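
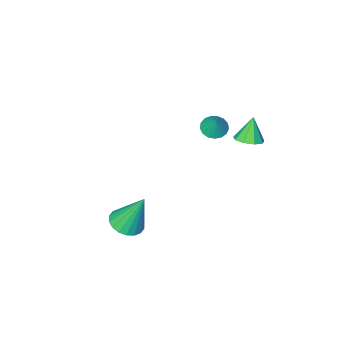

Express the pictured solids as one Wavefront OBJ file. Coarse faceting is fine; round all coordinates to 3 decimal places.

v -2.462 -0.655 1.316
v -1.962 -0.411 1.067
v -2.238 -0.205 2.204
v -2.169 -0.212 1.017
v -2.443 -0.114 1.036
v -2.722 -0.14 1.12
v -2.941 -0.284 1.248
v -3.05 -0.513 1.392
v -3.024 -0.775 1.519
v -2.87 -1.01 1.599
v -2.622 -1.163 1.615
v -2.337 -1.2 1.562
v -2.081 -1.112 1.453
v -1.912 -0.92 1.312
v -1.869 -0.667 1.173
v -2.579 1.611 2.061
v -1.97 1.507 2.263
v -2.981 1.349 3.139
v -2.08 1.933 2.326
v -2.423 2.209 2.265
v -2.839 2.205 2.109
v -3.134 1.923 1.93
v -3.168 1.496 1.813
v -2.927 1.122 1.812
v -2.523 0.978 1.928
v -2.145 1.13 2.106
v 2.925 0.893 -1.089
v 3.353 1.534 -1.209
v 2.475 1.527 0.689
v 3.038 1.628 -1.322
v 2.702 1.577 -1.389
v 2.409 1.39 -1.397
v 2.219 1.105 -1.343
v 2.169 0.777 -1.239
v 2.268 0.473 -1.105
v 2.498 0.252 -0.968
v 2.812 0.157 -0.855
v 3.149 0.209 -0.788
v 3.441 0.396 -0.78
v 3.632 0.681 -0.834
v 3.682 1.009 -0.938
v 3.582 1.313 -1.072
f 2 1 4
f 2 4 3
f 4 1 5
f 4 5 3
f 5 1 6
f 5 6 3
f 6 1 7
f 6 7 3
f 7 1 8
f 7 8 3
f 8 1 9
f 8 9 3
f 9 1 10
f 9 10 3
f 10 1 11
f 10 11 3
f 11 1 12
f 11 12 3
f 12 1 13
f 12 13 3
f 13 1 14
f 13 14 3
f 14 1 15
f 14 15 3
f 15 1 2
f 15 2 3
f 17 16 19
f 17 19 18
f 19 16 20
f 19 20 18
f 20 16 21
f 20 21 18
f 21 16 22
f 21 22 18
f 22 16 23
f 22 23 18
f 23 16 24
f 23 24 18
f 24 16 25
f 24 25 18
f 25 16 26
f 25 26 18
f 26 16 17
f 26 17 18
f 28 27 30
f 28 30 29
f 30 27 31
f 30 31 29
f 31 27 32
f 31 32 29
f 32 27 33
f 32 33 29
f 33 27 34
f 33 34 29
f 34 27 35
f 34 35 29
f 35 27 36
f 35 36 29
f 36 27 37
f 36 37 29
f 37 27 38
f 37 38 29
f 38 27 39
f 38 39 29
f 39 27 40
f 39 40 29
f 40 27 41
f 40 41 29
f 41 27 42
f 41 42 29
f 42 27 28
f 42 28 29



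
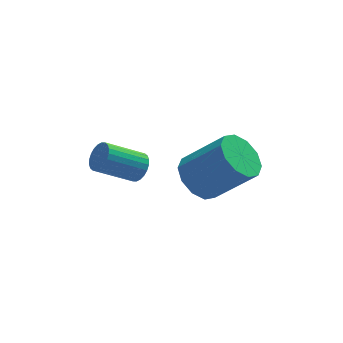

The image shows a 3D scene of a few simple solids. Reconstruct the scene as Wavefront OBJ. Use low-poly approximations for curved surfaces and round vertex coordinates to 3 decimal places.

v -0.824 3.25 0.221
v -0.574 2.927 0.575
v -1.806 2.847 1.372
v -2.056 3.17 1.019
v -0.533 3.117 0.657
v -1.766 3.037 1.454
v -0.537 3.327 0.672
v -1.769 3.247 1.47
v -0.584 3.526 0.619
v -1.817 3.446 1.417
v -0.668 3.682 0.505
v -1.9 3.602 1.303
v -0.776 3.773 0.348
v -2.008 3.693 1.146
v -0.89 3.784 0.172
v -2.123 3.704 0.97
v -0.995 3.713 0.003
v -2.227 3.633 0.801
v -1.074 3.573 -0.132
v -2.306 3.493 0.665
v -1.114 3.383 -0.214
v -2.347 3.303 0.583
v -1.111 3.173 -0.23
v -2.343 3.093 0.568
v -1.063 2.974 -0.177
v -2.296 2.894 0.621
v -0.98 2.818 -0.063
v -2.212 2.738 0.735
v -0.872 2.727 0.094
v -2.104 2.647 0.892
v -0.757 2.716 0.27
v -1.99 2.636 1.068
v -0.653 2.787 0.439
v -1.885 2.707 1.237
v 0.865 2.476 0.082
v 1.28 1.975 -0.496
v 2.49 1.483 0.801
v 2.075 1.984 1.378
v 1.499 2.466 -0.514
v 2.709 1.973 0.783
v 1.476 2.961 -0.304
v 2.686 2.468 0.992
v 1.22 3.27 0.053
v 2.429 2.778 1.349
v 0.828 3.277 0.421
v 2.037 2.784 1.717
v 0.45 2.977 0.659
v 1.66 2.485 1.956
v 0.231 2.487 0.677
v 1.441 1.994 1.974
v 0.254 1.992 0.468
v 1.464 1.499 1.764
v 0.511 1.682 0.111
v 1.72 1.19 1.407
v 0.903 1.676 -0.257
v 2.112 1.183 1.039
f 2 1 5
f 2 5 3
f 3 5 6
f 3 6 4
f 5 1 7
f 5 7 6
f 6 7 8
f 6 8 4
f 7 1 9
f 7 9 8
f 8 9 10
f 8 10 4
f 9 1 11
f 9 11 10
f 10 11 12
f 10 12 4
f 11 1 13
f 11 13 12
f 12 13 14
f 12 14 4
f 13 1 15
f 13 15 14
f 14 15 16
f 14 16 4
f 15 1 17
f 15 17 16
f 16 17 18
f 16 18 4
f 17 1 19
f 17 19 18
f 18 19 20
f 18 20 4
f 19 1 21
f 19 21 20
f 20 21 22
f 20 22 4
f 21 1 23
f 21 23 22
f 22 23 24
f 22 24 4
f 23 1 25
f 23 25 24
f 24 25 26
f 24 26 4
f 25 1 27
f 25 27 26
f 26 27 28
f 26 28 4
f 27 1 29
f 27 29 28
f 28 29 30
f 28 30 4
f 29 1 31
f 29 31 30
f 30 31 32
f 30 32 4
f 31 1 33
f 31 33 32
f 32 33 34
f 32 34 4
f 33 1 2
f 33 2 34
f 34 2 3
f 34 3 4
f 36 35 39
f 36 39 37
f 37 39 40
f 37 40 38
f 39 35 41
f 39 41 40
f 40 41 42
f 40 42 38
f 41 35 43
f 41 43 42
f 42 43 44
f 42 44 38
f 43 35 45
f 43 45 44
f 44 45 46
f 44 46 38
f 45 35 47
f 45 47 46
f 46 47 48
f 46 48 38
f 47 35 49
f 47 49 48
f 48 49 50
f 48 50 38
f 49 35 51
f 49 51 50
f 50 51 52
f 50 52 38
f 51 35 53
f 51 53 52
f 52 53 54
f 52 54 38
f 53 35 55
f 53 55 54
f 54 55 56
f 54 56 38
f 55 35 36
f 55 36 56
f 56 36 37
f 56 37 38



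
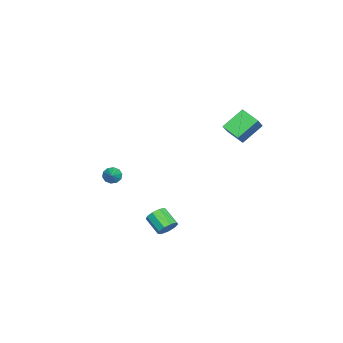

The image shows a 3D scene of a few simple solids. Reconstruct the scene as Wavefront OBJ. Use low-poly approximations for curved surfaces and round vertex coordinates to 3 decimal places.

v 1.319 2.521 2.874
v 0.472 3.412 3.834
v 1.754 3.457 2.39
v 0.908 4.348 3.351
v 2.552 2.512 3.969
v 1.706 3.403 4.93
v 2.988 3.448 3.486
v 2.141 4.339 4.446
v 1.582 -3.896 -1.415
v 1.889 -3.898 -1.882
v 2.478 -3.704 -0.825
v 1.783 -3.573 -1.826
v 1.6 -3.372 -1.612
v 1.41 -3.37 -1.323
v 1.285 -3.57 -1.069
v 1.274 -3.893 -0.947
v 1.38 -4.218 -1.003
v 1.563 -4.419 -1.217
v 1.753 -4.421 -1.506
v 1.878 -4.221 -1.76
v 3.982 -0.113 -3.587
v 4.3 -0.591 -3.892
v 3.655 -1.425 -3.258
v 3.338 -0.947 -2.953
v 4.517 -0.477 -3.522
v 3.873 -1.31 -2.887
v 4.484 -0.192 -3.181
v 3.839 -1.026 -2.547
v 4.216 0.129 -3.031
v 3.572 -0.705 -2.397
v 3.839 0.337 -3.141
v 3.194 -0.497 -2.507
v 3.529 0.335 -3.46
v 2.884 -0.499 -2.825
v 3.431 0.122 -3.838
v 2.786 -0.711 -3.204
v 3.591 -0.2 -4.099
v 2.946 -1.034 -3.465
v 3.934 -0.482 -4.12
v 3.29 -1.315 -3.486
f 2 4 1
f 5 2 1
f 1 4 3
f 3 5 1
f 2 8 4
f 6 2 5
f 6 8 2
f 4 8 3
f 7 5 3
f 3 8 7
f 7 6 5
f 8 6 7
f 10 9 12
f 10 12 11
f 12 9 13
f 12 13 11
f 13 9 14
f 13 14 11
f 14 9 15
f 14 15 11
f 15 9 16
f 15 16 11
f 16 9 17
f 16 17 11
f 17 9 18
f 17 18 11
f 18 9 19
f 18 19 11
f 19 9 20
f 19 20 11
f 20 9 10
f 20 10 11
f 22 21 25
f 22 25 23
f 23 25 26
f 23 26 24
f 25 21 27
f 25 27 26
f 26 27 28
f 26 28 24
f 27 21 29
f 27 29 28
f 28 29 30
f 28 30 24
f 29 21 31
f 29 31 30
f 30 31 32
f 30 32 24
f 31 21 33
f 31 33 32
f 32 33 34
f 32 34 24
f 33 21 35
f 33 35 34
f 34 35 36
f 34 36 24
f 35 21 37
f 35 37 36
f 36 37 38
f 36 38 24
f 37 21 39
f 37 39 38
f 38 39 40
f 38 40 24
f 39 21 22
f 39 22 40
f 40 22 23
f 40 23 24



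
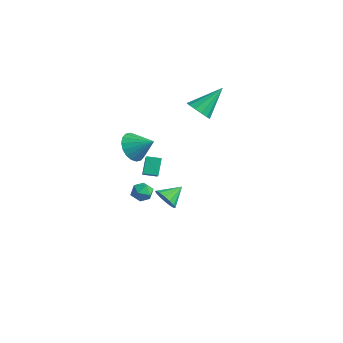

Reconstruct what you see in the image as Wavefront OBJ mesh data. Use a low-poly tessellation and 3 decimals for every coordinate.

v -2.59 2.163 3.244
v -2.227 2.665 2.619
v -2.35 3.797 4.696
v -2.715 2.751 2.602
v -3.164 2.651 2.789
v -3.43 2.396 3.12
v -3.429 2.067 3.491
v -3.163 1.768 3.783
v -2.714 1.594 3.904
v -2.226 1.601 3.815
v -1.854 1.786 3.545
v -1.716 2.091 3.179
v -1.855 2.418 2.834
v -0.789 -3.142 2.381
v -0.11 -3.605 3.036
v -0.232 -2.514 2.248
v 0.446 -2.977 2.903
v -0.326 -3.743 1.477
v 0.352 -4.206 2.132
v 0.23 -3.115 1.344
v 0.909 -3.578 1.999
v -3.463 0.384 -4.196
v -3.007 0.71 -4.862
v -3.377 1.596 -3.544
v -3.438 0.794 -4.963
v -3.875 0.769 -4.858
v -4.202 0.64 -4.577
v -4.331 0.443 -4.193
v -4.227 0.23 -3.81
v -3.919 0.058 -3.531
v -3.488 -0.027 -3.43
v -3.051 -0.002 -3.534
v -2.724 0.127 -3.816
v -2.595 0.324 -4.2
v -2.699 0.538 -4.583
v -2.895 -2.375 1.861
v -2.213 -2.687 1.127
v -1.745 -1.785 2.679
v -2.331 -2.259 0.983
v -2.561 -1.853 1.014
v -2.857 -1.551 1.212
v -3.161 -1.412 1.539
v -3.412 -1.464 1.93
v -3.561 -1.696 2.307
v -3.577 -2.063 2.596
v -3.459 -2.492 2.739
v -3.229 -2.898 2.709
v -2.933 -3.2 2.51
v -2.629 -3.339 2.183
v -2.379 -3.287 1.793
v -2.23 -3.054 1.415
v -3.757 -0.988 -2.271
v -3.101 -0.774 -2.556
v -3.639 -2.066 -2.804
v -2.983 -1.852 -3.089
v -3.051 -1.964 -2.355
v -3.124 -1.298 -2.025
v -3.616 -1.542 -3.335
v -3.689 -0.876 -3.005
v -3.014 -1.117 -3.214
v -2.665 -1.378 -2.608
v -4.075 -1.462 -2.752
v -3.726 -1.723 -2.146
f 2 1 4
f 2 4 3
f 4 1 5
f 4 5 3
f 5 1 6
f 5 6 3
f 6 1 7
f 6 7 3
f 7 1 8
f 7 8 3
f 8 1 9
f 8 9 3
f 9 1 10
f 9 10 3
f 10 1 11
f 10 11 3
f 11 1 12
f 11 12 3
f 12 1 13
f 12 13 3
f 13 1 2
f 13 2 3
f 15 17 14
f 18 15 14
f 14 17 16
f 16 18 14
f 15 21 17
f 19 15 18
f 19 21 15
f 17 21 16
f 20 18 16
f 16 21 20
f 20 19 18
f 21 19 20
f 23 22 25
f 23 25 24
f 25 22 26
f 25 26 24
f 26 22 27
f 26 27 24
f 27 22 28
f 27 28 24
f 28 22 29
f 28 29 24
f 29 22 30
f 29 30 24
f 30 22 31
f 30 31 24
f 31 22 32
f 31 32 24
f 32 22 33
f 32 33 24
f 33 22 34
f 33 34 24
f 34 22 35
f 34 35 24
f 35 22 23
f 35 23 24
f 37 36 39
f 37 39 38
f 39 36 40
f 39 40 38
f 40 36 41
f 40 41 38
f 41 36 42
f 41 42 38
f 42 36 43
f 42 43 38
f 43 36 44
f 43 44 38
f 44 36 45
f 44 45 38
f 45 36 46
f 45 46 38
f 46 36 47
f 46 47 38
f 47 36 48
f 47 48 38
f 48 36 49
f 48 49 38
f 49 36 50
f 49 50 38
f 50 36 51
f 50 51 38
f 51 36 37
f 51 37 38
f 52 63 57
f 52 57 53
f 52 53 59
f 52 59 62
f 52 62 63
f 53 57 61
f 57 63 56
f 63 62 54
f 62 59 58
f 59 53 60
f 55 61 56
f 55 56 54
f 55 54 58
f 55 58 60
f 55 60 61
f 56 61 57
f 54 56 63
f 58 54 62
f 60 58 59
f 61 60 53



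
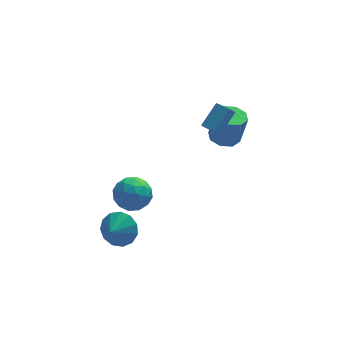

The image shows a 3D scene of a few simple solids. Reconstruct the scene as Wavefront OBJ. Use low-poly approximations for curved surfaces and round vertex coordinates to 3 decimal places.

v 3.439 3.52 -1.764
v 4.276 3.846 -1.911
v 4.658 3.725 -0.003
v 3.821 3.4 0.144
v 3.812 4.35 -1.786
v 4.194 4.229 0.122
v 3.13 4.368 -1.649
v 3.511 4.248 0.26
v 2.628 3.89 -1.579
v 3.01 3.769 0.33
v 2.602 3.195 -1.617
v 2.984 3.074 0.291
v 3.066 2.691 -1.742
v 3.448 2.57 0.166
v 3.749 2.672 -1.88
v 4.13 2.552 0.029
v 4.25 3.151 -1.95
v 4.632 3.03 -0.041
v -2.716 1.48 -3.049
v -2.21 2.106 -3.864
v -1.69 0.014 -3.536
v -1.184 0.64 -4.351
v -0.978 0.865 -3.246
v -1.613 1.771 -2.945
v -2.287 0.349 -4.455
v -2.922 1.255 -4.154
v -1.945 1.407 -4.733
v -1.136 1.725 -3.987
v -2.764 0.395 -3.413
v -1.955 0.713 -2.667
v -2.553 1.922 -3.414
v -1.347 0.198 -3.986
v -1.226 0.33 -3.337
v -0.928 0.698 -3.816
v -2.202 1.725 -2.874
v -1.904 2.092 -3.353
v -1.181 1.363 -2.99
v -1.996 0.028 -4.047
v -1.698 0.395 -4.526
v -2.972 1.422 -3.584
v -2.674 1.79 -4.063
v -2.719 0.757 -4.41
v -2.099 1.879 -4.404
v -1.496 1.017 -4.69
v -2.145 0.846 -4.751
v -2.518 1.379 -4.574
v -1.624 2.066 -3.965
v -1.021 1.204 -4.251
v -0.9 1.336 -3.602
v -1.273 1.869 -3.425
v -1.468 1.655 -4.476
v -2.879 0.916 -3.149
v -2.276 0.054 -3.435
v -2.627 0.251 -3.975
v -3 0.784 -3.798
v -2.404 1.103 -2.71
v -1.801 0.241 -2.996
v -1.382 0.741 -2.826
v -1.755 1.274 -2.649
v -2.432 0.465 -2.924
v -3.221 -3.238 -2.374
v -2.329 -3.502 -1.846
v -3.779 -3.982 -1.806
v -2.592 -3.062 -1.527
v -3.054 -2.678 -1.478
v -3.569 -2.472 -1.713
v -3.974 -2.509 -2.158
v -4.14 -2.777 -2.672
v -4.014 -3.192 -3.091
v -3.637 -3.621 -3.283
v -3.127 -3.929 -3.186
v -2.648 -4.017 -2.831
v -2.35 -3.858 -2.332
v 2.177 0.636 1.574
v 2.646 0.465 1.279
v 3.572 1.293 2.272
v 3.103 1.464 2.566
v 2.571 0.7 1.153
v 3.497 1.528 2.145
v 2.405 0.921 1.123
v 3.331 1.749 2.116
v 2.187 1.076 1.197
v 3.113 1.905 2.189
v 1.967 1.131 1.356
v 2.893 1.959 2.349
v 1.795 1.072 1.566
v 2.721 1.9 2.559
v 1.71 0.913 1.777
v 2.636 1.742 2.77
v 1.733 0.691 1.942
v 2.658 1.519 2.935
v 1.857 0.456 2.022
v 2.782 1.284 3.015
v 2.054 0.262 2
v 2.98 1.09 2.993
v 2.28 0.154 1.88
v 3.206 0.982 2.872
v 2.482 0.156 1.69
v 3.408 0.984 2.682
v 2.614 0.268 1.473
v 3.54 1.097 2.465
f 2 1 5
f 2 5 3
f 3 5 6
f 3 6 4
f 5 1 7
f 5 7 6
f 6 7 8
f 6 8 4
f 7 1 9
f 7 9 8
f 8 9 10
f 8 10 4
f 9 1 11
f 9 11 10
f 10 11 12
f 10 12 4
f 11 1 13
f 11 13 12
f 12 13 14
f 12 14 4
f 13 1 15
f 13 15 14
f 14 15 16
f 14 16 4
f 15 1 17
f 15 17 16
f 16 17 18
f 16 18 4
f 17 1 2
f 17 2 18
f 18 2 3
f 18 3 4
f 19 56 35
f 56 30 59
f 35 59 24
f 56 59 35
f 19 35 31
f 35 24 36
f 31 36 20
f 35 36 31
f 19 31 40
f 31 20 41
f 40 41 26
f 31 41 40
f 19 40 52
f 40 26 55
f 52 55 29
f 40 55 52
f 19 52 56
f 52 29 60
f 56 60 30
f 52 60 56
f 20 36 47
f 36 24 50
f 47 50 28
f 36 50 47
f 24 59 37
f 59 30 58
f 37 58 23
f 59 58 37
f 30 60 57
f 60 29 53
f 57 53 21
f 60 53 57
f 29 55 54
f 55 26 42
f 54 42 25
f 55 42 54
f 26 41 46
f 41 20 43
f 46 43 27
f 41 43 46
f 22 48 34
f 48 28 49
f 34 49 23
f 48 49 34
f 22 34 32
f 34 23 33
f 32 33 21
f 34 33 32
f 22 32 39
f 32 21 38
f 39 38 25
f 32 38 39
f 22 39 44
f 39 25 45
f 44 45 27
f 39 45 44
f 22 44 48
f 44 27 51
f 48 51 28
f 44 51 48
f 23 49 37
f 49 28 50
f 37 50 24
f 49 50 37
f 21 33 57
f 33 23 58
f 57 58 30
f 33 58 57
f 25 38 54
f 38 21 53
f 54 53 29
f 38 53 54
f 27 45 46
f 45 25 42
f 46 42 26
f 45 42 46
f 28 51 47
f 51 27 43
f 47 43 20
f 51 43 47
f 62 61 64
f 62 64 63
f 64 61 65
f 64 65 63
f 65 61 66
f 65 66 63
f 66 61 67
f 66 67 63
f 67 61 68
f 67 68 63
f 68 61 69
f 68 69 63
f 69 61 70
f 69 70 63
f 70 61 71
f 70 71 63
f 71 61 72
f 71 72 63
f 72 61 73
f 72 73 63
f 73 61 62
f 73 62 63
f 75 74 78
f 75 78 76
f 76 78 79
f 76 79 77
f 78 74 80
f 78 80 79
f 79 80 81
f 79 81 77
f 80 74 82
f 80 82 81
f 81 82 83
f 81 83 77
f 82 74 84
f 82 84 83
f 83 84 85
f 83 85 77
f 84 74 86
f 84 86 85
f 85 86 87
f 85 87 77
f 86 74 88
f 86 88 87
f 87 88 89
f 87 89 77
f 88 74 90
f 88 90 89
f 89 90 91
f 89 91 77
f 90 74 92
f 90 92 91
f 91 92 93
f 91 93 77
f 92 74 94
f 92 94 93
f 93 94 95
f 93 95 77
f 94 74 96
f 94 96 95
f 95 96 97
f 95 97 77
f 96 74 98
f 96 98 97
f 97 98 99
f 97 99 77
f 98 74 100
f 98 100 99
f 99 100 101
f 99 101 77
f 100 74 75
f 100 75 101
f 101 75 76
f 101 76 77



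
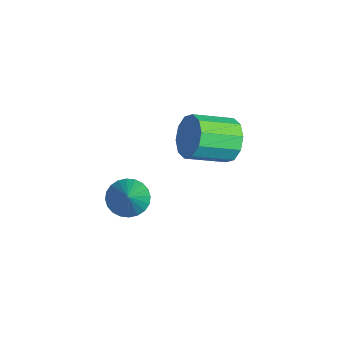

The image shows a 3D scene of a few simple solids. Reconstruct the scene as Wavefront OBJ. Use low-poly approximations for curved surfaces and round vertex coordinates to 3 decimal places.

v -3.828 3.99 1.751
v -3.316 4.224 2.333
v -3.36 2.884 2.911
v -3.872 2.65 2.329
v -3.782 4.309 2.494
v -3.826 2.969 3.072
v -4.266 4.272 2.371
v -4.31 2.932 2.949
v -4.583 4.127 2.011
v -4.627 2.787 2.589
v -4.611 3.93 1.552
v -4.655 2.59 2.13
v -4.34 3.756 1.169
v -4.384 2.416 1.747
v -3.874 3.671 1.008
v -3.918 2.331 1.586
v -3.39 3.708 1.131
v -3.434 2.368 1.709
v -3.073 3.853 1.491
v -3.117 2.513 2.069
v -3.045 4.05 1.95
v -3.089 2.71 2.528
v -1.464 -0.057 2.446
v -1.091 -0.407 2.029
v -0.516 -0.343 3.534
v -0.989 -0.172 2.003
v -0.959 0.08 2.043
v -1.006 0.312 2.145
v -1.123 0.488 2.293
v -1.291 0.58 2.465
v -1.486 0.576 2.633
v -1.677 0.476 2.773
v -1.836 0.294 2.864
v -1.938 0.059 2.89
v -1.968 -0.193 2.85
v -1.921 -0.425 2.748
v -1.804 -0.601 2.6
v -1.636 -0.693 2.428
v -1.441 -0.689 2.26
v -1.25 -0.589 2.12
f 2 1 5
f 2 5 3
f 3 5 6
f 3 6 4
f 5 1 7
f 5 7 6
f 6 7 8
f 6 8 4
f 7 1 9
f 7 9 8
f 8 9 10
f 8 10 4
f 9 1 11
f 9 11 10
f 10 11 12
f 10 12 4
f 11 1 13
f 11 13 12
f 12 13 14
f 12 14 4
f 13 1 15
f 13 15 14
f 14 15 16
f 14 16 4
f 15 1 17
f 15 17 16
f 16 17 18
f 16 18 4
f 17 1 19
f 17 19 18
f 18 19 20
f 18 20 4
f 19 1 21
f 19 21 20
f 20 21 22
f 20 22 4
f 21 1 2
f 21 2 22
f 22 2 3
f 22 3 4
f 24 23 26
f 24 26 25
f 26 23 27
f 26 27 25
f 27 23 28
f 27 28 25
f 28 23 29
f 28 29 25
f 29 23 30
f 29 30 25
f 30 23 31
f 30 31 25
f 31 23 32
f 31 32 25
f 32 23 33
f 32 33 25
f 33 23 34
f 33 34 25
f 34 23 35
f 34 35 25
f 35 23 36
f 35 36 25
f 36 23 37
f 36 37 25
f 37 23 38
f 37 38 25
f 38 23 39
f 38 39 25
f 39 23 40
f 39 40 25
f 40 23 24
f 40 24 25



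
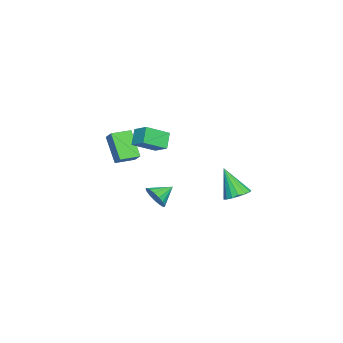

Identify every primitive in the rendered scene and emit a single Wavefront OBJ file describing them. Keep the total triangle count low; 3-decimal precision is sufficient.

v 0.894 3.855 -1.659
v 1.531 4.099 -1.399
v 0.546 3.085 -0.081
v 1.307 4.355 -1.324
v 0.987 4.497 -1.325
v 0.647 4.492 -1.403
v 0.363 4.341 -1.54
v 0.201 4.078 -1.704
v 0.198 3.764 -1.857
v 0.354 3.471 -1.966
v 0.634 3.266 -2.004
v 0.974 3.196 -1.963
v 1.296 3.276 -1.852
v 1.525 3.49 -1.698
v 1.61 3.786 -1.534
v -0.481 -0.664 -3.115
v 0.103 -0.314 -2.778
v -1.199 0.044 -2.605
v 0.061 -0.132 -3.09
v -0.106 -0.072 -3.408
v -0.358 -0.147 -3.659
v -0.639 -0.341 -3.785
v -0.883 -0.609 -3.757
v -1.036 -0.89 -3.583
v -1.061 -1.118 -3.301
v -0.953 -1.243 -2.977
v -0.737 -1.235 -2.684
v -0.463 -1.096 -2.49
v -0.192 -0.858 -2.439
v 0.012 -0.576 -2.543
v -1.754 -0.86 0.697
v -1.261 -0.12 1.155
v -1.087 -0.819 -0.087
v -0.594 -0.08 0.371
v -0.906 -1.84 1.369
v -0.413 -1.101 1.827
v -0.239 -1.8 0.585
v 0.254 -1.06 1.043
v -2.547 -3.851 -0.146
v -1.991 -3.398 0.414
v -3.258 -2.999 -0.13
v -2.701 -2.545 0.429
v -1.719 -3.135 -1.549
v -1.162 -2.681 -0.99
v -2.429 -2.282 -1.534
v -1.873 -1.829 -0.974
f 2 1 4
f 2 4 3
f 4 1 5
f 4 5 3
f 5 1 6
f 5 6 3
f 6 1 7
f 6 7 3
f 7 1 8
f 7 8 3
f 8 1 9
f 8 9 3
f 9 1 10
f 9 10 3
f 10 1 11
f 10 11 3
f 11 1 12
f 11 12 3
f 12 1 13
f 12 13 3
f 13 1 14
f 13 14 3
f 14 1 15
f 14 15 3
f 15 1 2
f 15 2 3
f 17 16 19
f 17 19 18
f 19 16 20
f 19 20 18
f 20 16 21
f 20 21 18
f 21 16 22
f 21 22 18
f 22 16 23
f 22 23 18
f 23 16 24
f 23 24 18
f 24 16 25
f 24 25 18
f 25 16 26
f 25 26 18
f 26 16 27
f 26 27 18
f 27 16 28
f 27 28 18
f 28 16 29
f 28 29 18
f 29 16 30
f 29 30 18
f 30 16 17
f 30 17 18
f 32 34 31
f 35 32 31
f 31 34 33
f 33 35 31
f 32 38 34
f 36 32 35
f 36 38 32
f 34 38 33
f 37 35 33
f 33 38 37
f 37 36 35
f 38 36 37
f 40 42 39
f 43 40 39
f 39 42 41
f 41 43 39
f 40 46 42
f 44 40 43
f 44 46 40
f 42 46 41
f 45 43 41
f 41 46 45
f 45 44 43
f 46 44 45



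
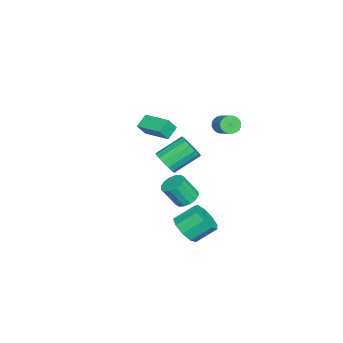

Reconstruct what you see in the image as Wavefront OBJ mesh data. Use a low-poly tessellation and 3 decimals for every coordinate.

v 4.078 0.029 -2.06
v 4.704 -0.36 -1.298
v 4.209 0.763 -0.318
v 3.582 1.151 -1.08
v 5.063 0.137 -1.685
v 4.568 1.259 -0.706
v 4.962 0.583 -2.248
v 4.466 1.705 -1.268
v 4.446 0.77 -2.722
v 3.951 1.892 -1.743
v 3.758 0.61 -2.887
v 3.263 1.732 -1.907
v 3.22 0.178 -2.664
v 2.724 1.3 -1.685
v 3.083 -0.324 -2.159
v 2.587 0.799 -1.18
v 3.412 -0.66 -1.607
v 2.916 0.462 -0.628
v 4.052 -0.674 -1.267
v 3.556 0.448 -0.288
v -3.07 0.438 2.488
v -2.781 0.62 1.911
v -1.842 1.364 2.615
v -2.13 1.182 3.192
v -2.957 0.811 1.943
v -2.017 1.555 2.647
v -3.149 0.945 2.058
v -2.21 1.689 2.762
v -3.33 1.003 2.238
v -2.39 1.747 2.942
v -3.471 0.974 2.456
v -2.531 1.718 3.16
v -3.55 0.864 2.679
v -2.611 1.608 3.384
v -3.557 0.688 2.873
v -2.618 1.433 3.578
v -3.49 0.475 3.009
v -2.55 1.219 3.713
v -3.358 0.256 3.065
v -2.419 1 3.769
v -3.183 0.065 3.033
v -2.243 0.809 3.737
v -2.99 -0.069 2.918
v -2.051 0.675 3.622
v -2.81 -0.127 2.738
v -1.87 0.617 3.442
v -2.669 -0.098 2.52
v -1.729 0.646 3.224
v -2.589 0.012 2.296
v -1.65 0.756 3.001
v -2.582 0.187 2.102
v -1.643 0.932 2.807
v -2.65 0.401 1.967
v -1.71 1.145 2.671
v -1.083 -2.566 -0.169
v -0.295 -2.144 -0
v -1.268 -0.773 1.119
v -2.057 -1.194 0.949
v -0.46 -1.942 -0.392
v -1.433 -0.57 0.727
v -0.792 -1.906 -0.724
v -1.765 -0.535 0.394
v -1.202 -2.048 -0.908
v -2.175 -0.676 0.211
v -1.58 -2.328 -0.894
v -2.554 -0.956 0.225
v -1.825 -2.672 -0.685
v -2.799 -1.3 0.434
v -1.872 -2.987 -0.339
v -2.845 -1.616 0.78
v -1.707 -3.19 0.053
v -2.68 -1.818 1.172
v -1.375 -3.225 0.386
v -2.348 -1.854 1.504
v -0.965 -3.084 0.569
v -1.938 -1.712 1.688
v -0.586 -2.804 0.555
v -1.56 -1.432 1.674
v -0.341 -2.46 0.346
v -1.315 -1.088 1.465
v -0.036 -0.923 -2.336
v 0.342 -1.514 -2.761
v 0.654 -2.328 -1.348
v 0.276 -1.737 -0.924
v 0.647 -1.234 -2.667
v 0.959 -2.048 -1.254
v 0.769 -0.871 -2.484
v 1.081 -1.685 -1.072
v 0.675 -0.521 -2.262
v 0.987 -1.336 -0.85
v 0.391 -0.28 -2.06
v 0.703 -1.094 -0.647
v -0.008 -0.21 -1.932
v 0.304 -1.025 -0.519
v -0.414 -0.332 -1.912
v -0.102 -1.146 -0.499
v -0.719 -0.612 -2.006
v -0.407 -1.426 -0.593
v -0.841 -0.975 -2.188
v -0.529 -1.789 -0.776
v -0.747 -1.324 -2.41
v -0.435 -2.139 -0.998
v -0.463 -1.566 -2.613
v -0.151 -2.38 -1.2
v -0.064 -1.635 -2.741
v 0.248 -2.45 -1.328
v -4.827 -4.3 0.866
v -4.371 -4.695 1.725
v -3.955 -2.608 1.179
v -3.498 -3.002 2.039
v -4.002 -4.618 0.281
v -3.545 -5.012 1.141
v -3.129 -2.925 0.595
v -2.673 -3.32 1.454
f 2 1 5
f 2 5 3
f 3 5 6
f 3 6 4
f 5 1 7
f 5 7 6
f 6 7 8
f 6 8 4
f 7 1 9
f 7 9 8
f 8 9 10
f 8 10 4
f 9 1 11
f 9 11 10
f 10 11 12
f 10 12 4
f 11 1 13
f 11 13 12
f 12 13 14
f 12 14 4
f 13 1 15
f 13 15 14
f 14 15 16
f 14 16 4
f 15 1 17
f 15 17 16
f 16 17 18
f 16 18 4
f 17 1 19
f 17 19 18
f 18 19 20
f 18 20 4
f 19 1 2
f 19 2 20
f 20 2 3
f 20 3 4
f 22 21 25
f 22 25 23
f 23 25 26
f 23 26 24
f 25 21 27
f 25 27 26
f 26 27 28
f 26 28 24
f 27 21 29
f 27 29 28
f 28 29 30
f 28 30 24
f 29 21 31
f 29 31 30
f 30 31 32
f 30 32 24
f 31 21 33
f 31 33 32
f 32 33 34
f 32 34 24
f 33 21 35
f 33 35 34
f 34 35 36
f 34 36 24
f 35 21 37
f 35 37 36
f 36 37 38
f 36 38 24
f 37 21 39
f 37 39 38
f 38 39 40
f 38 40 24
f 39 21 41
f 39 41 40
f 40 41 42
f 40 42 24
f 41 21 43
f 41 43 42
f 42 43 44
f 42 44 24
f 43 21 45
f 43 45 44
f 44 45 46
f 44 46 24
f 45 21 47
f 45 47 46
f 46 47 48
f 46 48 24
f 47 21 49
f 47 49 48
f 48 49 50
f 48 50 24
f 49 21 51
f 49 51 50
f 50 51 52
f 50 52 24
f 51 21 53
f 51 53 52
f 52 53 54
f 52 54 24
f 53 21 22
f 53 22 54
f 54 22 23
f 54 23 24
f 56 55 59
f 56 59 57
f 57 59 60
f 57 60 58
f 59 55 61
f 59 61 60
f 60 61 62
f 60 62 58
f 61 55 63
f 61 63 62
f 62 63 64
f 62 64 58
f 63 55 65
f 63 65 64
f 64 65 66
f 64 66 58
f 65 55 67
f 65 67 66
f 66 67 68
f 66 68 58
f 67 55 69
f 67 69 68
f 68 69 70
f 68 70 58
f 69 55 71
f 69 71 70
f 70 71 72
f 70 72 58
f 71 55 73
f 71 73 72
f 72 73 74
f 72 74 58
f 73 55 75
f 73 75 74
f 74 75 76
f 74 76 58
f 75 55 77
f 75 77 76
f 76 77 78
f 76 78 58
f 77 55 79
f 77 79 78
f 78 79 80
f 78 80 58
f 79 55 56
f 79 56 80
f 80 56 57
f 80 57 58
f 82 81 85
f 82 85 83
f 83 85 86
f 83 86 84
f 85 81 87
f 85 87 86
f 86 87 88
f 86 88 84
f 87 81 89
f 87 89 88
f 88 89 90
f 88 90 84
f 89 81 91
f 89 91 90
f 90 91 92
f 90 92 84
f 91 81 93
f 91 93 92
f 92 93 94
f 92 94 84
f 93 81 95
f 93 95 94
f 94 95 96
f 94 96 84
f 95 81 97
f 95 97 96
f 96 97 98
f 96 98 84
f 97 81 99
f 97 99 98
f 98 99 100
f 98 100 84
f 99 81 101
f 99 101 100
f 100 101 102
f 100 102 84
f 101 81 103
f 101 103 102
f 102 103 104
f 102 104 84
f 103 81 105
f 103 105 104
f 104 105 106
f 104 106 84
f 105 81 82
f 105 82 106
f 106 82 83
f 106 83 84
f 108 110 107
f 111 108 107
f 107 110 109
f 109 111 107
f 108 114 110
f 112 108 111
f 112 114 108
f 110 114 109
f 113 111 109
f 109 114 113
f 113 112 111
f 114 112 113



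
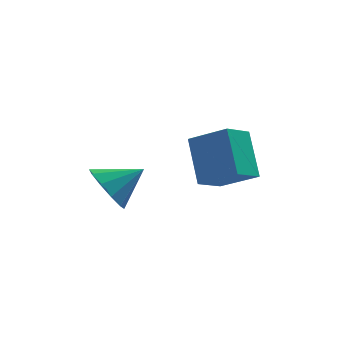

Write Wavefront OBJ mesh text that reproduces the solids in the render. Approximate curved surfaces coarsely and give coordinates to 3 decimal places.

v 3.526 -2.81 3.599
v 3.159 -1.654 5.252
v 2.193 -2.149 2.841
v 1.826 -0.993 4.494
v 4.274 -1.867 3.106
v 3.907 -0.711 4.759
v 2.941 -1.206 2.348
v 2.574 -0.05 4.001
v -0.743 -4.081 3.382
v -0.289 -3.725 2.552
v 0.463 -3.759 4.178
v -0.594 -3.253 2.823
v -0.956 -3.096 3.307
v -1.236 -3.316 3.82
v -1.328 -3.828 4.165
v -1.196 -4.436 4.212
v -0.891 -4.909 3.941
v -0.529 -5.065 3.457
v -0.249 -4.846 2.944
v -0.158 -4.334 2.598
f 2 4 1
f 5 2 1
f 1 4 3
f 3 5 1
f 2 8 4
f 6 2 5
f 6 8 2
f 4 8 3
f 7 5 3
f 3 8 7
f 7 6 5
f 8 6 7
f 10 9 12
f 10 12 11
f 12 9 13
f 12 13 11
f 13 9 14
f 13 14 11
f 14 9 15
f 14 15 11
f 15 9 16
f 15 16 11
f 16 9 17
f 16 17 11
f 17 9 18
f 17 18 11
f 18 9 19
f 18 19 11
f 19 9 20
f 19 20 11
f 20 9 10
f 20 10 11



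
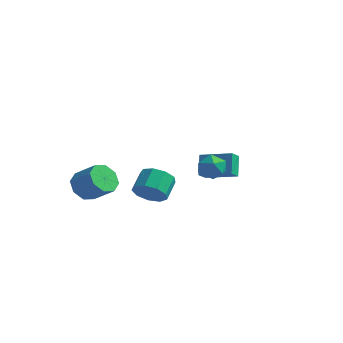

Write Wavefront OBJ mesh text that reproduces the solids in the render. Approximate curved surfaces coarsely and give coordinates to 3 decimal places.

v 3.153 -1.03 1.608
v 3.484 -0.67 0.848
v 4.436 -1.69 1.852
v 4.767 -1.33 1.092
v 4.585 -0.8 1.802
v 3.792 -0.392 1.651
v 4.128 -1.968 1.049
v 3.335 -1.56 0.898
v 4.086 -1.249 0.502
v 4.369 -0.527 0.968
v 3.551 -1.833 1.732
v 3.834 -1.111 2.198
v 1.308 -3.148 -0.658
v 2.044 -3.431 -0.026
v 1.747 -2.335 0.81
v 1.012 -2.052 0.178
v 2.295 -2.999 -0.503
v 1.999 -1.903 0.333
v 2.085 -2.637 -1.053
v 1.788 -1.541 -0.217
v 1.511 -2.514 -1.417
v 1.215 -1.418 -0.582
v 0.843 -2.688 -1.427
v 0.546 -1.592 -0.591
v 0.392 -3.077 -1.076
v 0.095 -1.981 -0.241
v 0.37 -3.499 -0.53
v 0.073 -2.403 0.306
v 0.787 -3.757 -0.043
v 0.491 -2.661 0.792
v 1.448 -3.73 0.156
v 1.152 -2.634 0.991
v -3.851 -2.454 -1.696
v -3.36 -3.116 -2.347
v -1.979 -3.028 -1.394
v -2.469 -2.366 -0.744
v -3.262 -2.348 -2.559
v -1.881 -2.259 -1.607
v -3.509 -1.641 -2.266
v -2.128 -1.553 -1.314
v -3.956 -1.411 -1.64
v -2.575 -1.323 -0.687
v -4.341 -1.792 -1.046
v -2.96 -1.704 -0.093
v -4.439 -2.561 -0.833
v -3.058 -2.472 0.119
v -4.192 -3.267 -1.126
v -2.811 -3.179 -0.174
v -3.745 -3.497 -1.753
v -2.364 -3.409 -0.8
v -0.164 3.719 -2.117
v -0.056 2.928 -1.621
v -0.637 4.428 -0.884
v -0.53 3.637 -0.387
v 1.73 4.243 -1.693
v 1.837 3.452 -1.196
v 1.256 4.952 -0.459
v 1.364 4.161 0.037
f 1 12 6
f 1 6 2
f 1 2 8
f 1 8 11
f 1 11 12
f 2 6 10
f 6 12 5
f 12 11 3
f 11 8 7
f 8 2 9
f 4 10 5
f 4 5 3
f 4 3 7
f 4 7 9
f 4 9 10
f 5 10 6
f 3 5 12
f 7 3 11
f 9 7 8
f 10 9 2
f 14 13 17
f 14 17 15
f 15 17 18
f 15 18 16
f 17 13 19
f 17 19 18
f 18 19 20
f 18 20 16
f 19 13 21
f 19 21 20
f 20 21 22
f 20 22 16
f 21 13 23
f 21 23 22
f 22 23 24
f 22 24 16
f 23 13 25
f 23 25 24
f 24 25 26
f 24 26 16
f 25 13 27
f 25 27 26
f 26 27 28
f 26 28 16
f 27 13 29
f 27 29 28
f 28 29 30
f 28 30 16
f 29 13 31
f 29 31 30
f 30 31 32
f 30 32 16
f 31 13 14
f 31 14 32
f 32 14 15
f 32 15 16
f 34 33 37
f 34 37 35
f 35 37 38
f 35 38 36
f 37 33 39
f 37 39 38
f 38 39 40
f 38 40 36
f 39 33 41
f 39 41 40
f 40 41 42
f 40 42 36
f 41 33 43
f 41 43 42
f 42 43 44
f 42 44 36
f 43 33 45
f 43 45 44
f 44 45 46
f 44 46 36
f 45 33 47
f 45 47 46
f 46 47 48
f 46 48 36
f 47 33 49
f 47 49 48
f 48 49 50
f 48 50 36
f 49 33 34
f 49 34 50
f 50 34 35
f 50 35 36
f 52 54 51
f 55 52 51
f 51 54 53
f 53 55 51
f 52 58 54
f 56 52 55
f 56 58 52
f 54 58 53
f 57 55 53
f 53 58 57
f 57 56 55
f 58 56 57



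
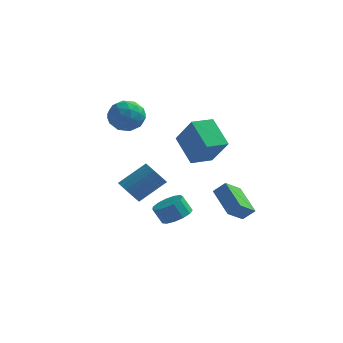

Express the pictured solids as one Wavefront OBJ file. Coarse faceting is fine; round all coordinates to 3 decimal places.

v -3.612 2.385 -2.658
v -2.967 2.368 -3.342
v -1.564 3.439 -2.046
v -2.208 3.455 -1.362
v -3.14 2.683 -3.415
v -1.737 3.754 -2.119
v -3.386 2.952 -3.372
v -1.982 4.023 -2.076
v -3.665 3.135 -3.221
v -2.262 4.206 -1.925
v -3.936 3.204 -2.984
v -2.533 4.275 -1.688
v -4.158 3.148 -2.697
v -2.755 4.219 -1.401
v -4.297 2.976 -2.405
v -2.894 4.047 -1.109
v -4.331 2.714 -2.151
v -2.928 3.785 -0.855
v -4.256 2.401 -1.974
v -2.853 3.472 -0.678
v -4.083 2.086 -1.901
v -2.68 3.157 -0.605
v -3.838 1.817 -1.944
v -2.434 2.888 -0.648
v -3.558 1.634 -2.095
v -2.155 2.705 -0.799
v -3.287 1.565 -2.332
v -1.884 2.636 -1.036
v -3.065 1.621 -2.619
v -1.662 2.692 -1.323
v -2.926 1.793 -2.911
v -1.523 2.864 -1.615
v -2.892 2.055 -3.165
v -1.489 3.126 -1.869
v -0.347 1.256 -3.653
v 0.496 0.963 -3.179
v -0.091 0.972 -2.132
v -0.933 1.264 -2.607
v 0.502 1.532 -3.18
v -0.085 1.541 -2.134
v 0.238 2.014 -3.332
v -0.348 2.022 -2.285
v -0.211 2.254 -3.586
v -0.797 2.263 -2.539
v -0.703 2.178 -3.861
v -1.29 2.186 -2.814
v -1.082 1.808 -4.07
v -1.669 1.817 -3.023
v -1.228 1.264 -4.147
v -1.814 1.272 -3.1
v -1.094 0.716 -4.067
v -1.68 0.725 -3.021
v -0.722 0.34 -3.856
v -1.309 0.349 -2.809
v -0.232 0.255 -3.581
v -0.818 0.264 -2.534
v 0.222 0.487 -3.328
v -0.364 0.496 -2.281
v 2.413 -2.792 4.195
v 1.231 -1.584 5.442
v 1.321 -2.082 2.472
v 0.139 -0.874 3.719
v 3.361 -1.706 4.041
v 2.179 -0.498 5.288
v 2.269 -0.996 2.318
v 1.087 0.212 3.565
v 1.733 1.433 -1.405
v 2.434 1.586 -0.723
v 2.368 2.515 -2.299
v 3.069 2.668 -1.617
v 2.971 -0.068 -2.343
v 3.672 0.085 -1.661
v 3.606 1.014 -3.237
v 4.307 1.167 -2.555
v -3.71 3.345 4.34
v -3.069 2.348 4.58
v -4.351 2.532 2.68
v -3.71 1.535 2.92
v -4.673 1.812 3.596
v -4.277 2.314 4.623
v -3.143 2.566 2.637
v -2.747 3.068 3.664
v -2.718 1.867 3.528
v -3.664 1.401 4.121
v -3.756 3.479 3.139
v -4.702 3.013 3.732
v -3.333 2.918 4.606
v -4.087 1.962 2.654
v -4.653 2.125 3.052
v -4.276 1.539 3.193
v -4.043 2.898 4.631
v -3.666 2.312 4.772
v -4.609 1.997 4.194
v -3.754 2.568 2.488
v -3.377 1.982 2.629
v -3.144 3.341 4.067
v -2.767 2.755 4.208
v -2.811 2.883 3.066
v -2.75 2.049 4.129
v -3.127 1.571 3.153
v -2.794 2.177 2.987
v -2.561 2.472 3.59
v -3.306 1.775 4.477
v -3.683 1.298 3.501
v -4.249 1.46 3.899
v -4.016 1.755 4.502
v -3.1 1.492 3.858
v -3.737 3.582 3.759
v -4.114 3.105 2.783
v -3.404 3.125 2.758
v -3.171 3.42 3.361
v -4.293 3.309 4.107
v -4.67 2.831 3.131
v -4.859 2.408 3.67
v -4.626 2.703 4.273
v -4.32 3.388 3.402
f 2 1 5
f 2 5 3
f 3 5 6
f 3 6 4
f 5 1 7
f 5 7 6
f 6 7 8
f 6 8 4
f 7 1 9
f 7 9 8
f 8 9 10
f 8 10 4
f 9 1 11
f 9 11 10
f 10 11 12
f 10 12 4
f 11 1 13
f 11 13 12
f 12 13 14
f 12 14 4
f 13 1 15
f 13 15 14
f 14 15 16
f 14 16 4
f 15 1 17
f 15 17 16
f 16 17 18
f 16 18 4
f 17 1 19
f 17 19 18
f 18 19 20
f 18 20 4
f 19 1 21
f 19 21 20
f 20 21 22
f 20 22 4
f 21 1 23
f 21 23 22
f 22 23 24
f 22 24 4
f 23 1 25
f 23 25 24
f 24 25 26
f 24 26 4
f 25 1 27
f 25 27 26
f 26 27 28
f 26 28 4
f 27 1 29
f 27 29 28
f 28 29 30
f 28 30 4
f 29 1 31
f 29 31 30
f 30 31 32
f 30 32 4
f 31 1 33
f 31 33 32
f 32 33 34
f 32 34 4
f 33 1 2
f 33 2 34
f 34 2 3
f 34 3 4
f 36 35 39
f 36 39 37
f 37 39 40
f 37 40 38
f 39 35 41
f 39 41 40
f 40 41 42
f 40 42 38
f 41 35 43
f 41 43 42
f 42 43 44
f 42 44 38
f 43 35 45
f 43 45 44
f 44 45 46
f 44 46 38
f 45 35 47
f 45 47 46
f 46 47 48
f 46 48 38
f 47 35 49
f 47 49 48
f 48 49 50
f 48 50 38
f 49 35 51
f 49 51 50
f 50 51 52
f 50 52 38
f 51 35 53
f 51 53 52
f 52 53 54
f 52 54 38
f 53 35 55
f 53 55 54
f 54 55 56
f 54 56 38
f 55 35 57
f 55 57 56
f 56 57 58
f 56 58 38
f 57 35 36
f 57 36 58
f 58 36 37
f 58 37 38
f 60 62 59
f 63 60 59
f 59 62 61
f 61 63 59
f 60 66 62
f 64 60 63
f 64 66 60
f 62 66 61
f 65 63 61
f 61 66 65
f 65 64 63
f 66 64 65
f 68 70 67
f 71 68 67
f 67 70 69
f 69 71 67
f 68 74 70
f 72 68 71
f 72 74 68
f 70 74 69
f 73 71 69
f 69 74 73
f 73 72 71
f 74 72 73
f 75 112 91
f 112 86 115
f 91 115 80
f 112 115 91
f 75 91 87
f 91 80 92
f 87 92 76
f 91 92 87
f 75 87 96
f 87 76 97
f 96 97 82
f 87 97 96
f 75 96 108
f 96 82 111
f 108 111 85
f 96 111 108
f 75 108 112
f 108 85 116
f 112 116 86
f 108 116 112
f 76 92 103
f 92 80 106
f 103 106 84
f 92 106 103
f 80 115 93
f 115 86 114
f 93 114 79
f 115 114 93
f 86 116 113
f 116 85 109
f 113 109 77
f 116 109 113
f 85 111 110
f 111 82 98
f 110 98 81
f 111 98 110
f 82 97 102
f 97 76 99
f 102 99 83
f 97 99 102
f 78 104 90
f 104 84 105
f 90 105 79
f 104 105 90
f 78 90 88
f 90 79 89
f 88 89 77
f 90 89 88
f 78 88 95
f 88 77 94
f 95 94 81
f 88 94 95
f 78 95 100
f 95 81 101
f 100 101 83
f 95 101 100
f 78 100 104
f 100 83 107
f 104 107 84
f 100 107 104
f 79 105 93
f 105 84 106
f 93 106 80
f 105 106 93
f 77 89 113
f 89 79 114
f 113 114 86
f 89 114 113
f 81 94 110
f 94 77 109
f 110 109 85
f 94 109 110
f 83 101 102
f 101 81 98
f 102 98 82
f 101 98 102
f 84 107 103
f 107 83 99
f 103 99 76
f 107 99 103



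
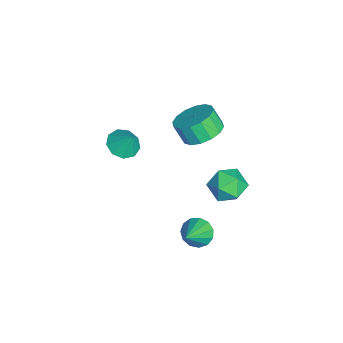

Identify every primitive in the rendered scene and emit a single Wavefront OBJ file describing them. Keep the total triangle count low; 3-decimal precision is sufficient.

v -2.045 -1.809 -0.101
v -1.298 -2.307 -0.163
v -1.635 -1.331 1.001
v -1.21 -1.761 -0.433
v -1.513 -1.237 -0.548
v -2.064 -0.981 -0.453
v -2.607 -1.112 -0.194
v -2.887 -1.57 0.108
v -2.773 -2.139 0.313
v -2.318 -2.554 0.323
v -1.736 -2.62 0.135
v -0.056 2.15 3.112
v 0.49 1.269 2.809
v 0.202 0.748 3.805
v -0.344 1.63 4.108
v 0.863 1.584 3.082
v 0.575 1.063 4.078
v 0.99 2.051 3.363
v 0.702 1.53 4.358
v 0.836 2.544 3.576
v 0.548 2.023 4.572
v 0.444 2.932 3.665
v 0.156 2.411 4.661
v -0.083 3.11 3.606
v -0.371 2.59 4.602
v -0.602 3.032 3.415
v -0.89 2.511 4.411
v -0.975 2.717 3.142
v -1.263 2.196 4.138
v -1.102 2.25 2.862
v -1.39 1.729 3.857
v -0.948 1.757 2.648
v -1.236 1.236 3.644
v -0.556 1.369 2.559
v -0.844 0.848 3.555
v -0.029 1.19 2.618
v -0.317 0.67 3.614
v 2.151 1.937 -2.71
v 2.562 1.596 -3.358
v 3.489 1.423 -1.59
v 2.709 2.044 -3.328
v 2.679 2.459 -3.102
v 2.481 2.708 -2.752
v 2.178 2.712 -2.388
v 1.866 2.47 -2.127
v 1.645 2.058 -2.051
v 1.584 1.608 -2.184
v 1.703 1.262 -2.485
v 1.964 1.131 -2.857
v 2.284 1.255 -3.183
v 1.183 4.349 0.261
v 2.101 3.815 0.262
v 0.319 2.865 0.298
v 1.237 2.331 0.299
v 0.951 2.897 1.15
v 1.485 3.815 1.128
v 0.935 2.865 -0.568
v 1.469 3.783 -0.59
v 1.947 2.898 -0.25
v 1.958 2.918 0.812
v 0.462 3.762 -0.252
v 0.473 3.782 0.81
f 2 1 4
f 2 4 3
f 4 1 5
f 4 5 3
f 5 1 6
f 5 6 3
f 6 1 7
f 6 7 3
f 7 1 8
f 7 8 3
f 8 1 9
f 8 9 3
f 9 1 10
f 9 10 3
f 10 1 11
f 10 11 3
f 11 1 2
f 11 2 3
f 13 12 16
f 13 16 14
f 14 16 17
f 14 17 15
f 16 12 18
f 16 18 17
f 17 18 19
f 17 19 15
f 18 12 20
f 18 20 19
f 19 20 21
f 19 21 15
f 20 12 22
f 20 22 21
f 21 22 23
f 21 23 15
f 22 12 24
f 22 24 23
f 23 24 25
f 23 25 15
f 24 12 26
f 24 26 25
f 25 26 27
f 25 27 15
f 26 12 28
f 26 28 27
f 27 28 29
f 27 29 15
f 28 12 30
f 28 30 29
f 29 30 31
f 29 31 15
f 30 12 32
f 30 32 31
f 31 32 33
f 31 33 15
f 32 12 34
f 32 34 33
f 33 34 35
f 33 35 15
f 34 12 36
f 34 36 35
f 35 36 37
f 35 37 15
f 36 12 13
f 36 13 37
f 37 13 14
f 37 14 15
f 39 38 41
f 39 41 40
f 41 38 42
f 41 42 40
f 42 38 43
f 42 43 40
f 43 38 44
f 43 44 40
f 44 38 45
f 44 45 40
f 45 38 46
f 45 46 40
f 46 38 47
f 46 47 40
f 47 38 48
f 47 48 40
f 48 38 49
f 48 49 40
f 49 38 50
f 49 50 40
f 50 38 39
f 50 39 40
f 51 62 56
f 51 56 52
f 51 52 58
f 51 58 61
f 51 61 62
f 52 56 60
f 56 62 55
f 62 61 53
f 61 58 57
f 58 52 59
f 54 60 55
f 54 55 53
f 54 53 57
f 54 57 59
f 54 59 60
f 55 60 56
f 53 55 62
f 57 53 61
f 59 57 58
f 60 59 52



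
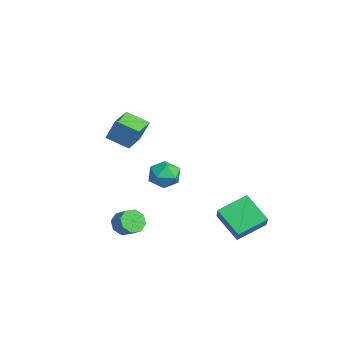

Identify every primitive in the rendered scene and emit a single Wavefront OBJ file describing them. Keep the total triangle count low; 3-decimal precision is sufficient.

v 3.101 -3.076 -3.357
v 3.651 -3.338 -3.921
v 4.428 -2.985 -3.328
v 3.879 -2.724 -2.763
v 3.46 -2.741 -4.026
v 4.238 -2.388 -3.432
v 3.059 -2.34 -3.739
v 3.837 -1.988 -3.145
v 2.683 -2.371 -3.228
v 3.461 -2.019 -2.634
v 2.552 -2.815 -2.792
v 3.329 -2.462 -2.199
v 2.742 -3.412 -2.688
v 3.52 -3.059 -2.094
v 3.143 -3.812 -2.975
v 3.921 -3.46 -2.381
v 3.519 -3.781 -3.486
v 4.297 -3.429 -2.892
v 1.128 -3.554 2.555
v 1.445 -3.059 3.957
v -0.191 -2.58 2.51
v 0.126 -2.085 3.911
v 1.974 -2.435 1.969
v 2.291 -1.94 3.37
v 0.655 -1.461 1.923
v 0.972 -0.966 3.325
v -2.762 1.774 -3.905
v -2.07 1.395 -3.133
v -3.99 0.585 -3.387
v -3.298 0.206 -2.615
v -3.736 1.214 -2.516
v -2.977 1.949 -2.836
v -3.083 0.031 -3.684
v -2.324 0.766 -4.004
v -2.268 0.318 -2.997
v -2.672 1.049 -2.275
v -3.388 0.931 -4.245
v -3.792 1.662 -3.523
v 1.894 2.702 -4.333
v 1.622 4.528 -3.538
v 3.341 3.479 -5.625
v 3.069 5.306 -4.831
v 3.191 2.354 -3.089
v 2.919 4.181 -2.295
v 4.638 3.132 -4.382
v 4.366 4.958 -3.587
f 2 1 5
f 2 5 3
f 3 5 6
f 3 6 4
f 5 1 7
f 5 7 6
f 6 7 8
f 6 8 4
f 7 1 9
f 7 9 8
f 8 9 10
f 8 10 4
f 9 1 11
f 9 11 10
f 10 11 12
f 10 12 4
f 11 1 13
f 11 13 12
f 12 13 14
f 12 14 4
f 13 1 15
f 13 15 14
f 14 15 16
f 14 16 4
f 15 1 17
f 15 17 16
f 16 17 18
f 16 18 4
f 17 1 2
f 17 2 18
f 18 2 3
f 18 3 4
f 20 22 19
f 23 20 19
f 19 22 21
f 21 23 19
f 20 26 22
f 24 20 23
f 24 26 20
f 22 26 21
f 25 23 21
f 21 26 25
f 25 24 23
f 26 24 25
f 27 38 32
f 27 32 28
f 27 28 34
f 27 34 37
f 27 37 38
f 28 32 36
f 32 38 31
f 38 37 29
f 37 34 33
f 34 28 35
f 30 36 31
f 30 31 29
f 30 29 33
f 30 33 35
f 30 35 36
f 31 36 32
f 29 31 38
f 33 29 37
f 35 33 34
f 36 35 28
f 40 42 39
f 43 40 39
f 39 42 41
f 41 43 39
f 40 46 42
f 44 40 43
f 44 46 40
f 42 46 41
f 45 43 41
f 41 46 45
f 45 44 43
f 46 44 45



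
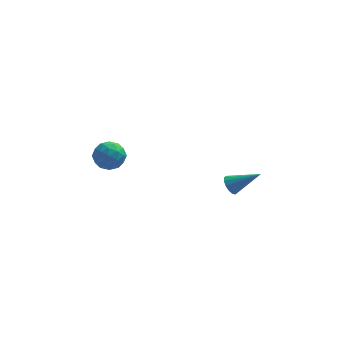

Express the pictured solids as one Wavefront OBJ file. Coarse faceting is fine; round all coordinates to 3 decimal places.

v -4.133 -2.106 -3.104
v -3.5 -1.692 -2.921
v -3.52 -3.168 -2.819
v -2.887 -2.754 -2.636
v -3.521 -2.714 -2.187
v -3.9 -2.058 -2.363
v -3.12 -2.802 -3.377
v -3.499 -2.146 -3.553
v -2.874 -2.122 -3.09
v -3.122 -2.068 -2.354
v -3.898 -2.792 -3.386
v -4.146 -2.738 -2.65
v -3.87 -1.806 -3.037
v -3.15 -3.054 -2.703
v -3.523 -3.031 -2.438
v -3.151 -2.788 -2.331
v -4.105 -2.021 -2.709
v -3.733 -1.777 -2.602
v -3.746 -2.378 -2.17
v -3.287 -3.083 -3.138
v -2.915 -2.839 -3.031
v -3.869 -2.072 -3.409
v -3.497 -1.829 -3.302
v -3.274 -2.482 -3.57
v -3.13 -1.815 -3.029
v -2.77 -2.44 -2.862
v -2.907 -2.468 -3.297
v -3.129 -2.082 -3.401
v -3.276 -1.783 -2.597
v -2.916 -2.408 -2.43
v -3.288 -2.384 -2.165
v -3.511 -1.998 -2.269
v -2.908 -2.036 -2.696
v -4.104 -2.452 -3.31
v -3.744 -3.077 -3.143
v -3.509 -2.862 -3.471
v -3.732 -2.476 -3.575
v -4.25 -2.42 -2.878
v -3.89 -3.045 -2.711
v -3.891 -2.778 -2.339
v -4.113 -2.392 -2.443
v -4.112 -2.824 -3.044
v 1.652 -3.014 -4.426
v 1.946 -2.854 -4.824
v 2.908 -3.206 -3.574
v 1.887 -2.63 -4.686
v 1.765 -2.509 -4.479
v 1.613 -2.523 -4.258
v 1.471 -2.669 -4.081
v 1.378 -2.907 -3.997
v 1.358 -3.173 -4.027
v 1.416 -3.397 -4.165
v 1.538 -3.519 -4.372
v 1.69 -3.504 -4.594
v 1.832 -3.359 -4.77
v 1.926 -3.121 -4.854
f 1 38 17
f 38 12 41
f 17 41 6
f 38 41 17
f 1 17 13
f 17 6 18
f 13 18 2
f 17 18 13
f 1 13 22
f 13 2 23
f 22 23 8
f 13 23 22
f 1 22 34
f 22 8 37
f 34 37 11
f 22 37 34
f 1 34 38
f 34 11 42
f 38 42 12
f 34 42 38
f 2 18 29
f 18 6 32
f 29 32 10
f 18 32 29
f 6 41 19
f 41 12 40
f 19 40 5
f 41 40 19
f 12 42 39
f 42 11 35
f 39 35 3
f 42 35 39
f 11 37 36
f 37 8 24
f 36 24 7
f 37 24 36
f 8 23 28
f 23 2 25
f 28 25 9
f 23 25 28
f 4 30 16
f 30 10 31
f 16 31 5
f 30 31 16
f 4 16 14
f 16 5 15
f 14 15 3
f 16 15 14
f 4 14 21
f 14 3 20
f 21 20 7
f 14 20 21
f 4 21 26
f 21 7 27
f 26 27 9
f 21 27 26
f 4 26 30
f 26 9 33
f 30 33 10
f 26 33 30
f 5 31 19
f 31 10 32
f 19 32 6
f 31 32 19
f 3 15 39
f 15 5 40
f 39 40 12
f 15 40 39
f 7 20 36
f 20 3 35
f 36 35 11
f 20 35 36
f 9 27 28
f 27 7 24
f 28 24 8
f 27 24 28
f 10 33 29
f 33 9 25
f 29 25 2
f 33 25 29
f 44 43 46
f 44 46 45
f 46 43 47
f 46 47 45
f 47 43 48
f 47 48 45
f 48 43 49
f 48 49 45
f 49 43 50
f 49 50 45
f 50 43 51
f 50 51 45
f 51 43 52
f 51 52 45
f 52 43 53
f 52 53 45
f 53 43 54
f 53 54 45
f 54 43 55
f 54 55 45
f 55 43 56
f 55 56 45
f 56 43 44
f 56 44 45



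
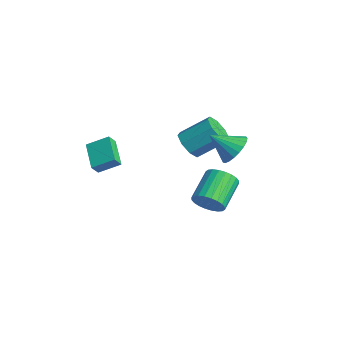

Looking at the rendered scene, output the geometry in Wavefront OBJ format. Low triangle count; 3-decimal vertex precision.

v -5.202 -2.29 -1.359
v -4.989 -2.756 -0.732
v -4.667 -1.102 -0.656
v -4.454 -1.569 -0.029
v -3.466 -2.591 -2.171
v -3.253 -3.058 -1.544
v -2.931 -1.404 -1.468
v -2.718 -1.87 -0.841
v -3.072 2.699 -0.905
v -2.097 2.37 -0.943
v -1.513 3.951 0.326
v -2.488 4.281 0.365
v -2.263 2.888 -1.513
v -1.678 4.47 -0.244
v -2.902 3.296 -1.727
v -2.318 4.878 -0.458
v -3.642 3.355 -1.459
v -3.057 4.936 -0.19
v -4.047 3.029 -0.866
v -3.463 4.61 0.403
v -3.882 2.51 -0.296
v -3.297 4.092 0.973
v -3.242 2.102 -0.082
v -2.658 3.684 1.187
v -2.503 2.044 -0.35
v -1.918 3.625 0.919
v -0.223 2.717 -4.077
v 0.602 3.212 -3.74
v -0.671 4.618 -2.686
v -1.497 4.123 -3.023
v 0.531 3.404 -4.081
v -0.742 4.809 -3.027
v 0.345 3.491 -4.422
v -0.928 4.896 -3.368
v 0.072 3.46 -4.711
v -1.201 4.866 -3.656
v -0.245 3.316 -4.902
v -1.519 4.722 -3.848
v -0.56 3.081 -4.969
v -1.833 4.487 -3.914
v -0.823 2.791 -4.899
v -2.096 4.196 -3.845
v -0.995 2.489 -4.705
v -2.268 3.895 -3.65
v -1.049 2.222 -4.414
v -2.322 3.628 -3.36
v -0.978 2.031 -4.073
v -2.251 3.436 -3.019
v -0.792 1.944 -3.732
v -2.065 3.349 -2.678
v -0.519 1.974 -3.444
v -1.792 3.38 -2.389
v -0.201 2.118 -3.252
v -1.475 3.524 -2.198
v 0.113 2.353 -3.186
v -1.16 3.759 -2.131
v 0.376 2.644 -3.255
v -0.897 4.049 -2.201
v 0.548 2.945 -3.45
v -0.725 4.351 -2.395
v 3.048 2.834 2.245
v 3.572 3.26 3.063
v 2.392 1.626 3.295
v 3.189 3.478 3.076
v 2.783 3.586 2.945
v 2.422 3.563 2.693
v 2.169 3.414 2.363
v 2.068 3.166 2.014
v 2.137 2.859 1.704
v 2.364 2.549 1.488
v 2.708 2.288 1.403
v 3.112 2.121 1.464
v 3.505 2.078 1.66
v 3.818 2.165 1.957
v 3.999 2.369 2.304
v 4.015 2.652 2.641
v 3.864 2.967 2.909
f 2 4 1
f 5 2 1
f 1 4 3
f 3 5 1
f 2 8 4
f 6 2 5
f 6 8 2
f 4 8 3
f 7 5 3
f 3 8 7
f 7 6 5
f 8 6 7
f 10 9 13
f 10 13 11
f 11 13 14
f 11 14 12
f 13 9 15
f 13 15 14
f 14 15 16
f 14 16 12
f 15 9 17
f 15 17 16
f 16 17 18
f 16 18 12
f 17 9 19
f 17 19 18
f 18 19 20
f 18 20 12
f 19 9 21
f 19 21 20
f 20 21 22
f 20 22 12
f 21 9 23
f 21 23 22
f 22 23 24
f 22 24 12
f 23 9 25
f 23 25 24
f 24 25 26
f 24 26 12
f 25 9 10
f 25 10 26
f 26 10 11
f 26 11 12
f 28 27 31
f 28 31 29
f 29 31 32
f 29 32 30
f 31 27 33
f 31 33 32
f 32 33 34
f 32 34 30
f 33 27 35
f 33 35 34
f 34 35 36
f 34 36 30
f 35 27 37
f 35 37 36
f 36 37 38
f 36 38 30
f 37 27 39
f 37 39 38
f 38 39 40
f 38 40 30
f 39 27 41
f 39 41 40
f 40 41 42
f 40 42 30
f 41 27 43
f 41 43 42
f 42 43 44
f 42 44 30
f 43 27 45
f 43 45 44
f 44 45 46
f 44 46 30
f 45 27 47
f 45 47 46
f 46 47 48
f 46 48 30
f 47 27 49
f 47 49 48
f 48 49 50
f 48 50 30
f 49 27 51
f 49 51 50
f 50 51 52
f 50 52 30
f 51 27 53
f 51 53 52
f 52 53 54
f 52 54 30
f 53 27 55
f 53 55 54
f 54 55 56
f 54 56 30
f 55 27 57
f 55 57 56
f 56 57 58
f 56 58 30
f 57 27 59
f 57 59 58
f 58 59 60
f 58 60 30
f 59 27 28
f 59 28 60
f 60 28 29
f 60 29 30
f 62 61 64
f 62 64 63
f 64 61 65
f 64 65 63
f 65 61 66
f 65 66 63
f 66 61 67
f 66 67 63
f 67 61 68
f 67 68 63
f 68 61 69
f 68 69 63
f 69 61 70
f 69 70 63
f 70 61 71
f 70 71 63
f 71 61 72
f 71 72 63
f 72 61 73
f 72 73 63
f 73 61 74
f 73 74 63
f 74 61 75
f 74 75 63
f 75 61 76
f 75 76 63
f 76 61 77
f 76 77 63
f 77 61 62
f 77 62 63



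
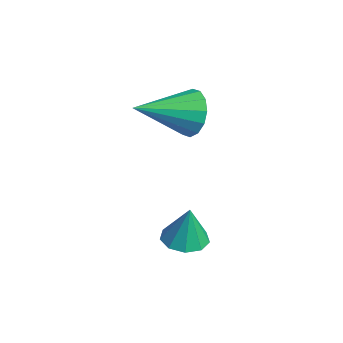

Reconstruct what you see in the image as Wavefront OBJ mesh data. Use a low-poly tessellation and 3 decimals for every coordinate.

v 1.058 -3.401 -3.106
v 1.688 -3.121 -3.223
v 1.262 -3.319 -1.814
v 1.359 -2.775 -3.193
v 0.888 -2.722 -3.122
v 0.497 -2.987 -3.043
v 0.368 -3.445 -2.994
v 0.562 -3.883 -2.996
v 0.988 -4.095 -3.05
v 1.446 -3.983 -3.13
v 1.723 -3.598 -3.199
v -0.984 -2.58 0.617
v -0.62 -2.284 1.326
v -0.776 -4.34 1.243
v -1.05 -2.303 1.418
v -1.462 -2.395 1.295
v -1.746 -2.537 0.991
v -1.827 -2.691 0.587
v -1.681 -2.814 0.19
v -1.349 -2.875 -0.092
v -0.919 -2.857 -0.184
v -0.507 -2.765 -0.062
v -0.222 -2.623 0.243
v -0.142 -2.469 0.647
v -0.288 -2.345 1.044
f 2 1 4
f 2 4 3
f 4 1 5
f 4 5 3
f 5 1 6
f 5 6 3
f 6 1 7
f 6 7 3
f 7 1 8
f 7 8 3
f 8 1 9
f 8 9 3
f 9 1 10
f 9 10 3
f 10 1 11
f 10 11 3
f 11 1 2
f 11 2 3
f 13 12 15
f 13 15 14
f 15 12 16
f 15 16 14
f 16 12 17
f 16 17 14
f 17 12 18
f 17 18 14
f 18 12 19
f 18 19 14
f 19 12 20
f 19 20 14
f 20 12 21
f 20 21 14
f 21 12 22
f 21 22 14
f 22 12 23
f 22 23 14
f 23 12 24
f 23 24 14
f 24 12 25
f 24 25 14
f 25 12 13
f 25 13 14



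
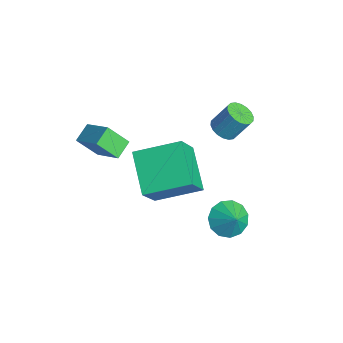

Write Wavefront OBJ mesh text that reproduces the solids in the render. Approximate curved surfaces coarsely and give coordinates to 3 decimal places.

v 0.207 -2.26 0.748
v 0.824 -0.273 1.431
v 2.094 -2.478 -0.323
v 2.711 -0.491 0.36
v 1.069 -3.109 2.44
v 1.686 -1.122 3.123
v 2.956 -3.327 1.369
v 3.573 -1.34 2.052
v 1.834 1.037 -3.428
v 2.497 0.875 -4.103
v 2.606 1.123 -2.692
v 2.423 1.41 -4.088
v 2.163 1.828 -3.864
v 1.798 1.994 -3.501
v 1.444 1.857 -3.115
v 1.215 1.459 -2.828
v 1.182 0.928 -2.733
v 1.356 0.431 -2.858
v 1.682 0.127 -3.164
v 2.057 0.112 -3.554
v 2.36 0.391 -3.904
v -3.249 -3.768 0.356
v -1.935 -3.226 1.233
v -2.906 -2.904 -0.691
v -1.592 -2.362 0.186
v -2.688 -4.478 -0.046
v -1.374 -3.936 0.831
v -2.345 -3.614 -1.093
v -1.031 -3.072 -0.216
v -0.332 1.588 0.991
v 0.126 1.108 1.181
v 0.369 1.791 2.32
v -0.088 2.272 2.129
v 0.298 1.308 1.025
v 0.541 1.991 2.163
v 0.346 1.563 0.861
v 0.589 2.247 2
v 0.259 1.824 0.723
v 0.502 2.507 1.862
v 0.056 2.038 0.638
v 0.299 2.721 1.777
v -0.224 2.162 0.623
v 0.019 2.846 1.762
v -0.526 2.173 0.681
v -0.283 2.857 1.82
v -0.789 2.069 0.8
v -0.546 2.752 1.939
v -0.961 1.869 0.957
v -0.718 2.552 2.095
v -1.009 1.613 1.12
v -0.766 2.297 2.259
v -0.922 1.353 1.258
v -0.679 2.036 2.397
v -0.719 1.139 1.343
v -0.476 1.822 2.482
v -0.439 1.014 1.358
v -0.196 1.698 2.497
v -0.137 1.003 1.3
v 0.106 1.687 2.439
f 2 4 1
f 5 2 1
f 1 4 3
f 3 5 1
f 2 8 4
f 6 2 5
f 6 8 2
f 4 8 3
f 7 5 3
f 3 8 7
f 7 6 5
f 8 6 7
f 10 9 12
f 10 12 11
f 12 9 13
f 12 13 11
f 13 9 14
f 13 14 11
f 14 9 15
f 14 15 11
f 15 9 16
f 15 16 11
f 16 9 17
f 16 17 11
f 17 9 18
f 17 18 11
f 18 9 19
f 18 19 11
f 19 9 20
f 19 20 11
f 20 9 21
f 20 21 11
f 21 9 10
f 21 10 11
f 23 25 22
f 26 23 22
f 22 25 24
f 24 26 22
f 23 29 25
f 27 23 26
f 27 29 23
f 25 29 24
f 28 26 24
f 24 29 28
f 28 27 26
f 29 27 28
f 31 30 34
f 31 34 32
f 32 34 35
f 32 35 33
f 34 30 36
f 34 36 35
f 35 36 37
f 35 37 33
f 36 30 38
f 36 38 37
f 37 38 39
f 37 39 33
f 38 30 40
f 38 40 39
f 39 40 41
f 39 41 33
f 40 30 42
f 40 42 41
f 41 42 43
f 41 43 33
f 42 30 44
f 42 44 43
f 43 44 45
f 43 45 33
f 44 30 46
f 44 46 45
f 45 46 47
f 45 47 33
f 46 30 48
f 46 48 47
f 47 48 49
f 47 49 33
f 48 30 50
f 48 50 49
f 49 50 51
f 49 51 33
f 50 30 52
f 50 52 51
f 51 52 53
f 51 53 33
f 52 30 54
f 52 54 53
f 53 54 55
f 53 55 33
f 54 30 56
f 54 56 55
f 55 56 57
f 55 57 33
f 56 30 58
f 56 58 57
f 57 58 59
f 57 59 33
f 58 30 31
f 58 31 59
f 59 31 32
f 59 32 33



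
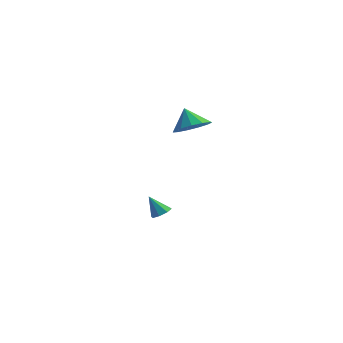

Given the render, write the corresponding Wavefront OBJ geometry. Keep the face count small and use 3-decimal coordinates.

v 2.453 -0.943 3.284
v 2.898 -1.661 3.697
v 1.867 -0.737 4.276
v 3.196 -1.231 3.783
v 3.257 -0.71 3.712
v 3.064 -0.263 3.505
v 2.676 -0.031 3.227
v 2.218 -0.089 2.968
v 1.834 -0.418 2.809
v 1.647 -0.914 2.801
v 1.716 -1.418 2.947
v 2.019 -1.772 3.199
v 2.46 -1.862 3.479
v 0.019 0.066 -3.107
v 0.439 0.293 -2.815
v -0.559 -0.146 -2.113
v 0.142 0.581 -2.926
v -0.227 0.568 -3.143
v -0.452 0.261 -3.34
v -0.401 -0.161 -3.4
v -0.104 -0.449 -3.289
v 0.265 -0.436 -3.072
v 0.49 -0.128 -2.875
f 2 1 4
f 2 4 3
f 4 1 5
f 4 5 3
f 5 1 6
f 5 6 3
f 6 1 7
f 6 7 3
f 7 1 8
f 7 8 3
f 8 1 9
f 8 9 3
f 9 1 10
f 9 10 3
f 10 1 11
f 10 11 3
f 11 1 12
f 11 12 3
f 12 1 13
f 12 13 3
f 13 1 2
f 13 2 3
f 15 14 17
f 15 17 16
f 17 14 18
f 17 18 16
f 18 14 19
f 18 19 16
f 19 14 20
f 19 20 16
f 20 14 21
f 20 21 16
f 21 14 22
f 21 22 16
f 22 14 23
f 22 23 16
f 23 14 15
f 23 15 16



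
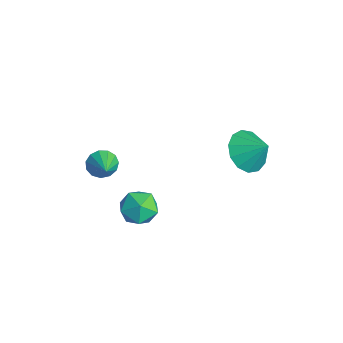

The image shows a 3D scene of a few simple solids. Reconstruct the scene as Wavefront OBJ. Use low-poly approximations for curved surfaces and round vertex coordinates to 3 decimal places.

v -1.749 -2.67 -4.268
v -1.459 -2.847 -4.81
v -0.731 -2.89 -3.652
v -1.404 -2.492 -4.776
v -1.458 -2.194 -4.58
v -1.604 -2.047 -4.285
v -1.797 -2.098 -3.985
v -1.974 -2.331 -3.774
v -2.08 -2.671 -3.72
v -2.081 -3.011 -3.84
v -1.977 -3.243 -4.095
v -1.8 -3.293 -4.406
v -1.607 -3.145 -4.672
v 2.084 1.559 -1.456
v 2.835 1.248 -1.908
v 2.756 2.061 -0.684
v 2.722 1.717 -2.114
v 2.407 2.135 -2.111
v 1.989 2.371 -1.9
v 1.601 2.349 -1.549
v 1.367 2.077 -1.168
v 1.36 1.64 -0.878
v 1.583 1.178 -0.772
v 1.965 0.837 -0.883
v 2.385 0.725 -1.176
v 2.709 0.878 -1.558
v 2.277 -2.774 -1.917
v 2.861 -2.328 -2.257
v 3.099 -3.792 -1.843
v 3.683 -3.346 -2.183
v 3.427 -3.176 -1.434
v 2.919 -2.547 -1.479
v 3.041 -3.573 -2.621
v 2.533 -2.944 -2.666
v 3.333 -2.822 -2.692
v 3.572 -2.576 -1.958
v 2.388 -3.544 -2.142
v 2.627 -3.298 -1.408
f 2 1 4
f 2 4 3
f 4 1 5
f 4 5 3
f 5 1 6
f 5 6 3
f 6 1 7
f 6 7 3
f 7 1 8
f 7 8 3
f 8 1 9
f 8 9 3
f 9 1 10
f 9 10 3
f 10 1 11
f 10 11 3
f 11 1 12
f 11 12 3
f 12 1 13
f 12 13 3
f 13 1 2
f 13 2 3
f 15 14 17
f 15 17 16
f 17 14 18
f 17 18 16
f 18 14 19
f 18 19 16
f 19 14 20
f 19 20 16
f 20 14 21
f 20 21 16
f 21 14 22
f 21 22 16
f 22 14 23
f 22 23 16
f 23 14 24
f 23 24 16
f 24 14 25
f 24 25 16
f 25 14 26
f 25 26 16
f 26 14 15
f 26 15 16
f 27 38 32
f 27 32 28
f 27 28 34
f 27 34 37
f 27 37 38
f 28 32 36
f 32 38 31
f 38 37 29
f 37 34 33
f 34 28 35
f 30 36 31
f 30 31 29
f 30 29 33
f 30 33 35
f 30 35 36
f 31 36 32
f 29 31 38
f 33 29 37
f 35 33 34
f 36 35 28



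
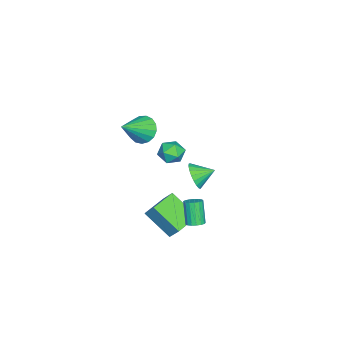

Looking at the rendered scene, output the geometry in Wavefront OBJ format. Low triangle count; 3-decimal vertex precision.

v 4.276 0.271 -2.432
v 4.742 0.467 -2.17
v 4.091 0.146 -0.767
v 3.624 -0.051 -1.028
v 4.583 0.687 -2.193
v 3.931 0.366 -0.79
v 4.353 0.812 -2.272
v 3.702 0.491 -0.869
v 4.106 0.813 -2.386
v 3.454 0.492 -0.983
v 3.897 0.689 -2.512
v 3.246 0.368 -1.108
v 3.775 0.47 -2.618
v 3.124 0.149 -1.215
v 3.768 0.204 -2.682
v 3.117 -0.117 -1.279
v 3.877 -0.045 -2.689
v 3.226 -0.367 -1.286
v 4.078 -0.223 -2.637
v 3.426 -0.544 -1.233
v 4.323 -0.288 -2.537
v 3.672 -0.609 -1.134
v 4.558 -0.224 -2.414
v 3.907 -0.545 -1.01
v 4.728 -0.048 -2.294
v 4.077 -0.369 -0.891
v 4.795 0.202 -2.206
v 4.143 -0.119 -0.803
v 2.083 -3.475 3.306
v 2.729 -3.315 2.586
v 3.617 -4.245 4.514
v 2.735 -2.917 2.833
v 2.591 -2.646 3.188
v 2.331 -2.565 3.57
v 2.014 -2.692 3.891
v 1.713 -2.999 4.079
v 1.496 -3.415 4.089
v 1.414 -3.845 3.919
v 1.485 -4.19 3.61
v 1.693 -4.371 3.23
v 1.99 -4.347 2.868
v 2.308 -4.123 2.606
v 2.575 -3.751 2.505
v 0.786 -2.64 -3.7
v 1.104 -1.998 -2.774
v 1.309 -0.981 -5.03
v 1.627 -0.339 -4.105
v 2.473 -3.281 -3.835
v 2.791 -2.639 -2.91
v 2.996 -1.622 -5.166
v 3.314 -0.98 -4.24
v -1.639 -2.291 -2.077
v -1.148 -2.301 -1.305
v -2.392 -3.479 -1.615
v -1.901 -3.489 -0.843
v -2.501 -2.815 -0.995
v -2.036 -2.081 -1.28
v -1.504 -3.699 -1.64
v -1.039 -2.965 -1.925
v -1.065 -3.171 -1.035
v -1.681 -2.625 -0.636
v -1.859 -3.155 -2.284
v -2.475 -2.609 -1.885
v 2.644 -0.227 0.363
v 3.086 -0.426 1.156
v 2.276 0.847 0.837
v 3.361 -0.243 0.955
v 3.511 -0.057 0.651
v 3.512 0.099 0.297
v 3.363 0.199 -0.045
v 3.089 0.226 -0.317
v 2.738 0.174 -0.471
v 2.371 0.053 -0.481
v 2.051 -0.117 -0.345
v 1.833 -0.305 -0.087
v 1.756 -0.48 0.249
v 1.832 -0.611 0.605
v 2.048 -0.676 0.919
v 2.368 -0.663 1.137
v 2.735 -0.575 1.221
f 2 1 5
f 2 5 3
f 3 5 6
f 3 6 4
f 5 1 7
f 5 7 6
f 6 7 8
f 6 8 4
f 7 1 9
f 7 9 8
f 8 9 10
f 8 10 4
f 9 1 11
f 9 11 10
f 10 11 12
f 10 12 4
f 11 1 13
f 11 13 12
f 12 13 14
f 12 14 4
f 13 1 15
f 13 15 14
f 14 15 16
f 14 16 4
f 15 1 17
f 15 17 16
f 16 17 18
f 16 18 4
f 17 1 19
f 17 19 18
f 18 19 20
f 18 20 4
f 19 1 21
f 19 21 20
f 20 21 22
f 20 22 4
f 21 1 23
f 21 23 22
f 22 23 24
f 22 24 4
f 23 1 25
f 23 25 24
f 24 25 26
f 24 26 4
f 25 1 27
f 25 27 26
f 26 27 28
f 26 28 4
f 27 1 2
f 27 2 28
f 28 2 3
f 28 3 4
f 30 29 32
f 30 32 31
f 32 29 33
f 32 33 31
f 33 29 34
f 33 34 31
f 34 29 35
f 34 35 31
f 35 29 36
f 35 36 31
f 36 29 37
f 36 37 31
f 37 29 38
f 37 38 31
f 38 29 39
f 38 39 31
f 39 29 40
f 39 40 31
f 40 29 41
f 40 41 31
f 41 29 42
f 41 42 31
f 42 29 43
f 42 43 31
f 43 29 30
f 43 30 31
f 45 47 44
f 48 45 44
f 44 47 46
f 46 48 44
f 45 51 47
f 49 45 48
f 49 51 45
f 47 51 46
f 50 48 46
f 46 51 50
f 50 49 48
f 51 49 50
f 52 63 57
f 52 57 53
f 52 53 59
f 52 59 62
f 52 62 63
f 53 57 61
f 57 63 56
f 63 62 54
f 62 59 58
f 59 53 60
f 55 61 56
f 55 56 54
f 55 54 58
f 55 58 60
f 55 60 61
f 56 61 57
f 54 56 63
f 58 54 62
f 60 58 59
f 61 60 53
f 65 64 67
f 65 67 66
f 67 64 68
f 67 68 66
f 68 64 69
f 68 69 66
f 69 64 70
f 69 70 66
f 70 64 71
f 70 71 66
f 71 64 72
f 71 72 66
f 72 64 73
f 72 73 66
f 73 64 74
f 73 74 66
f 74 64 75
f 74 75 66
f 75 64 76
f 75 76 66
f 76 64 77
f 76 77 66
f 77 64 78
f 77 78 66
f 78 64 79
f 78 79 66
f 79 64 80
f 79 80 66
f 80 64 65
f 80 65 66



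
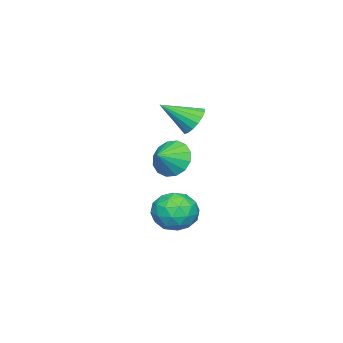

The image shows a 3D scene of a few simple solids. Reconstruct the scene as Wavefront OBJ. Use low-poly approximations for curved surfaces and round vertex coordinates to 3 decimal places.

v -2.776 2.828 -2.279
v -1.649 3.245 -2.138
v -2.091 1.335 -3.342
v -0.964 1.752 -3.201
v -1.562 1.293 -2.255
v -1.986 2.216 -1.598
v -1.754 2.364 -3.882
v -2.178 3.287 -3.225
v -1.018 2.958 -3.128
v -0.899 2.296 -2.123
v -2.841 2.284 -3.357
v -2.722 1.622 -2.352
v -2.273 3.167 -2.115
v -1.467 1.413 -3.365
v -1.819 1.143 -2.809
v -1.157 1.388 -2.726
v -2.47 2.563 -1.798
v -1.808 2.808 -1.715
v -1.757 1.661 -1.784
v -1.932 1.772 -3.765
v -1.27 2.017 -3.682
v -2.583 3.192 -2.754
v -1.921 3.437 -2.671
v -1.983 2.919 -3.696
v -1.239 3.243 -2.614
v -0.837 2.366 -3.239
v -1.301 2.726 -3.639
v -1.55 3.268 -3.253
v -1.17 2.855 -2.023
v -0.767 1.977 -2.648
v -1.119 1.708 -2.093
v -1.368 2.25 -1.706
v -0.799 2.686 -2.606
v -2.973 2.603 -2.832
v -2.57 1.725 -3.457
v -2.372 2.33 -3.774
v -2.621 2.872 -3.387
v -2.903 2.214 -2.241
v -2.501 1.337 -2.866
v -2.19 1.312 -2.227
v -2.439 1.854 -1.841
v -2.941 1.894 -2.874
v -2.18 1.963 0.493
v -1.844 1.404 -0.393
v -1.18 1.717 1.027
v -1.666 1.938 -0.48
v -1.627 2.479 -0.306
v -1.735 2.881 0.082
v -1.963 3.037 0.58
v -2.249 2.906 1.054
v -2.516 2.521 1.378
v -2.694 1.987 1.465
v -2.733 1.447 1.291
v -2.625 1.044 0.903
v -2.397 0.888 0.406
v -2.111 1.019 -0.069
v -2.903 2.751 2.765
v -2.404 2.509 2.082
v -2.097 1.389 3.835
v -2.172 2.8 2.278
v -2.107 3.081 2.585
v -2.225 3.285 2.934
v -2.498 3.367 3.244
v -2.864 3.308 3.444
v -3.239 3.121 3.489
v -3.537 2.849 3.368
v -3.689 2.555 3.108
v -3.662 2.305 2.77
v -3.461 2.157 2.431
v -3.132 2.146 2.168
v -2.75 2.272 2.042
f 1 38 17
f 38 12 41
f 17 41 6
f 38 41 17
f 1 17 13
f 17 6 18
f 13 18 2
f 17 18 13
f 1 13 22
f 13 2 23
f 22 23 8
f 13 23 22
f 1 22 34
f 22 8 37
f 34 37 11
f 22 37 34
f 1 34 38
f 34 11 42
f 38 42 12
f 34 42 38
f 2 18 29
f 18 6 32
f 29 32 10
f 18 32 29
f 6 41 19
f 41 12 40
f 19 40 5
f 41 40 19
f 12 42 39
f 42 11 35
f 39 35 3
f 42 35 39
f 11 37 36
f 37 8 24
f 36 24 7
f 37 24 36
f 8 23 28
f 23 2 25
f 28 25 9
f 23 25 28
f 4 30 16
f 30 10 31
f 16 31 5
f 30 31 16
f 4 16 14
f 16 5 15
f 14 15 3
f 16 15 14
f 4 14 21
f 14 3 20
f 21 20 7
f 14 20 21
f 4 21 26
f 21 7 27
f 26 27 9
f 21 27 26
f 4 26 30
f 26 9 33
f 30 33 10
f 26 33 30
f 5 31 19
f 31 10 32
f 19 32 6
f 31 32 19
f 3 15 39
f 15 5 40
f 39 40 12
f 15 40 39
f 7 20 36
f 20 3 35
f 36 35 11
f 20 35 36
f 9 27 28
f 27 7 24
f 28 24 8
f 27 24 28
f 10 33 29
f 33 9 25
f 29 25 2
f 33 25 29
f 44 43 46
f 44 46 45
f 46 43 47
f 46 47 45
f 47 43 48
f 47 48 45
f 48 43 49
f 48 49 45
f 49 43 50
f 49 50 45
f 50 43 51
f 50 51 45
f 51 43 52
f 51 52 45
f 52 43 53
f 52 53 45
f 53 43 54
f 53 54 45
f 54 43 55
f 54 55 45
f 55 43 56
f 55 56 45
f 56 43 44
f 56 44 45
f 58 57 60
f 58 60 59
f 60 57 61
f 60 61 59
f 61 57 62
f 61 62 59
f 62 57 63
f 62 63 59
f 63 57 64
f 63 64 59
f 64 57 65
f 64 65 59
f 65 57 66
f 65 66 59
f 66 57 67
f 66 67 59
f 67 57 68
f 67 68 59
f 68 57 69
f 68 69 59
f 69 57 70
f 69 70 59
f 70 57 71
f 70 71 59
f 71 57 58
f 71 58 59

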